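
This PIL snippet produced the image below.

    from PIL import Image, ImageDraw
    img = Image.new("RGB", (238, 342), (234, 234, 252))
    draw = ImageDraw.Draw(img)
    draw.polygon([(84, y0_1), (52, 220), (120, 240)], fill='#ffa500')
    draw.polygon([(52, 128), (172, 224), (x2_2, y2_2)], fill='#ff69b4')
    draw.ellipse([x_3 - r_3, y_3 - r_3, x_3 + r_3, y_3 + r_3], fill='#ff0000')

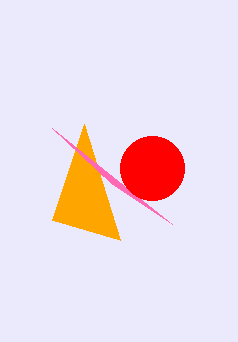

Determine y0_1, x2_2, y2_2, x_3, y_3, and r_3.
y0_1 = 124, x2_2 = 112, y2_2 = 184, x_3 = 152, y_3 = 168, r_3 = 32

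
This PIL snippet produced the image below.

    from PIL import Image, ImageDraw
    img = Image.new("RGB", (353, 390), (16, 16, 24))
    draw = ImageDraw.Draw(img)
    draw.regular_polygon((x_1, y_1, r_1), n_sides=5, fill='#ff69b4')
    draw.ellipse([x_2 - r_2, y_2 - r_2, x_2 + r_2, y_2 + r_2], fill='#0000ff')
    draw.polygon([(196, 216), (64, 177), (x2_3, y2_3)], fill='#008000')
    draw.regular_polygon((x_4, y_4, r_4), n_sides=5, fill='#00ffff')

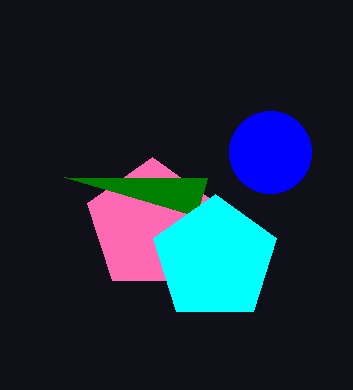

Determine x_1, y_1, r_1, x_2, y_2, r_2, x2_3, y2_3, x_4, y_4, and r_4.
x_1 = 152
y_1 = 225
r_1 = 68
x_2 = 270
y_2 = 152
r_2 = 41
x2_3 = 207
y2_3 = 178
x_4 = 215
y_4 = 259
r_4 = 65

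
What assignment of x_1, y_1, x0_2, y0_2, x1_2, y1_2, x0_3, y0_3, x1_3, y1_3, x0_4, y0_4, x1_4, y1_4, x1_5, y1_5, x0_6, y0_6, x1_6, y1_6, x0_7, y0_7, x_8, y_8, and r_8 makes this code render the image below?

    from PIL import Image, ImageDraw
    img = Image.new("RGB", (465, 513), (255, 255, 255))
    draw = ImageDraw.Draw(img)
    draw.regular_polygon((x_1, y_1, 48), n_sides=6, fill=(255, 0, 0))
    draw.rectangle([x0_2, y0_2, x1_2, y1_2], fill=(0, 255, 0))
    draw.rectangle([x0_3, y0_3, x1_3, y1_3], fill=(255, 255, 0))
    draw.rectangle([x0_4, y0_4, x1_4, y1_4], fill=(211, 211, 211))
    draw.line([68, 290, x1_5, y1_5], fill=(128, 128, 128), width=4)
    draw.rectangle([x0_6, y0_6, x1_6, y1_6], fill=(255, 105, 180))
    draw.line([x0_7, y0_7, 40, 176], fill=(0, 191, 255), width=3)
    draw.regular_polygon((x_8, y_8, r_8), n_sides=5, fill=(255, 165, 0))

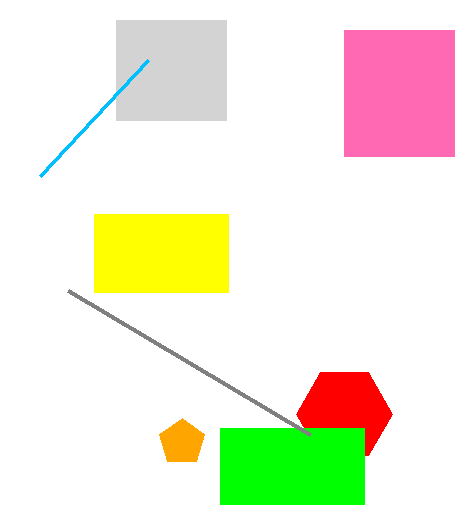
x_1 = 344; y_1 = 414; x0_2 = 220; y0_2 = 428; x1_2 = 364; y1_2 = 504; x0_3 = 94; y0_3 = 214; x1_3 = 228; y1_3 = 292; x0_4 = 116; y0_4 = 20; x1_4 = 226; y1_4 = 120; x1_5 = 310; y1_5 = 434; x0_6 = 344; y0_6 = 30; x1_6 = 454; y1_6 = 156; x0_7 = 148; y0_7 = 60; x_8 = 182; y_8 = 442; r_8 = 24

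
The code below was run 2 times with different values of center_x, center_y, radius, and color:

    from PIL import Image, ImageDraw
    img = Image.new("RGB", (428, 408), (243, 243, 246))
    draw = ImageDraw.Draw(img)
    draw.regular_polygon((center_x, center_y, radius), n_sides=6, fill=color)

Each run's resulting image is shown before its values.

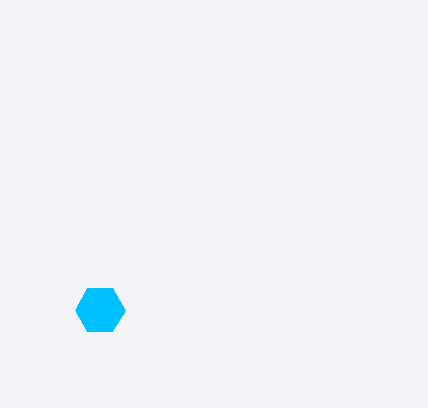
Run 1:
center_x = 100
center_y = 310
radius = 25
color = 'deepskyblue'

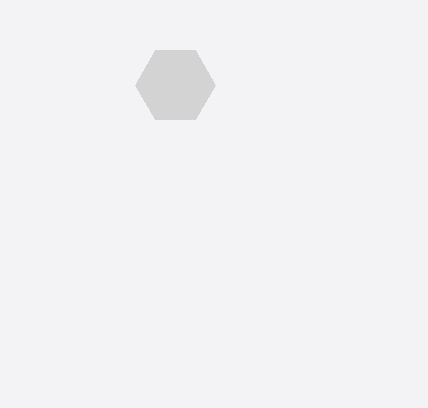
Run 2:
center_x = 175
center_y = 85
radius = 40
color = 'lightgray'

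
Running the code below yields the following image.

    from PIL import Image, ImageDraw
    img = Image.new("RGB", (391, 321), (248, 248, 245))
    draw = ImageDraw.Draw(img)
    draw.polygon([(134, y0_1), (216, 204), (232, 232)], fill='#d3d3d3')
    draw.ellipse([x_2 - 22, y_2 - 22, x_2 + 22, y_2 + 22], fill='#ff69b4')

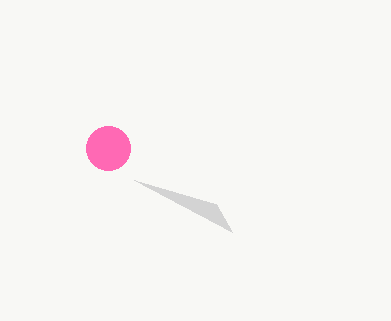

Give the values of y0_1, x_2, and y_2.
y0_1 = 180; x_2 = 108; y_2 = 148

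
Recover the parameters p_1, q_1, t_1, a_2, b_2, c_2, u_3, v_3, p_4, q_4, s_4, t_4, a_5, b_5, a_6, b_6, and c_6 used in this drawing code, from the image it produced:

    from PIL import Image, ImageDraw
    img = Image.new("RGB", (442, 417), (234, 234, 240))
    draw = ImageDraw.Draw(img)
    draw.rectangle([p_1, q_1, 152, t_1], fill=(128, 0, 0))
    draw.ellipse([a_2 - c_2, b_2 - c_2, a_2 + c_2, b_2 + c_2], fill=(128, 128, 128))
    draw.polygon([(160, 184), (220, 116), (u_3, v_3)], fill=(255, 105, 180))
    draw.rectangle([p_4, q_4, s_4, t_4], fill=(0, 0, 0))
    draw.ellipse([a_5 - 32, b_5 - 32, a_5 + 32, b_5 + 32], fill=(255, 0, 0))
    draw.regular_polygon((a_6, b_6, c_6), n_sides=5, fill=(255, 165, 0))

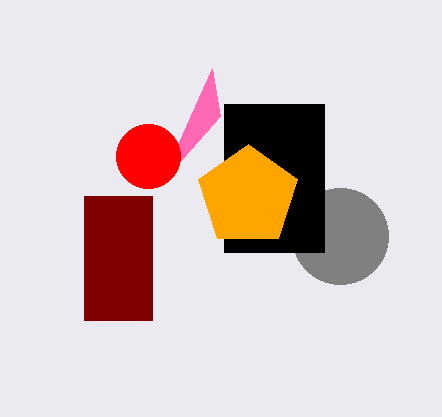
p_1 = 84; q_1 = 196; t_1 = 320; a_2 = 340; b_2 = 236; c_2 = 48; u_3 = 212; v_3 = 68; p_4 = 224; q_4 = 104; s_4 = 324; t_4 = 252; a_5 = 148; b_5 = 156; a_6 = 248; b_6 = 196; c_6 = 52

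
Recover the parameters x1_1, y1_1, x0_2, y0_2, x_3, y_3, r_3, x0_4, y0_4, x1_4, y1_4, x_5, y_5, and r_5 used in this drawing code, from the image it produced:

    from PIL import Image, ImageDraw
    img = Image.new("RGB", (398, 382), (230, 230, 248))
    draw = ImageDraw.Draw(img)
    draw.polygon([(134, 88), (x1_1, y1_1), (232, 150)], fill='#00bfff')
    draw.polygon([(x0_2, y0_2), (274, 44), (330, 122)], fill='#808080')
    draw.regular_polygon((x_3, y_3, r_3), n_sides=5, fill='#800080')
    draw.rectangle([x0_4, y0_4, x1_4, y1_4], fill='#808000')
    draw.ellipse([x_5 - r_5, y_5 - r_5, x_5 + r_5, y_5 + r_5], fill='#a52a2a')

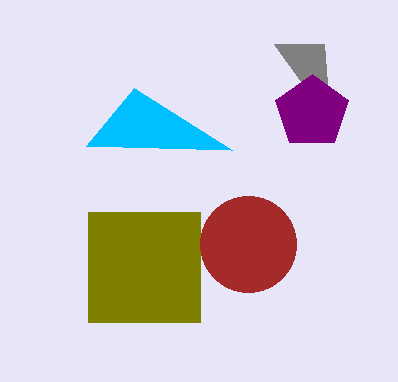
x1_1 = 86; y1_1 = 146; x0_2 = 324; y0_2 = 44; x_3 = 312; y_3 = 112; r_3 = 38; x0_4 = 88; y0_4 = 212; x1_4 = 200; y1_4 = 322; x_5 = 248; y_5 = 244; r_5 = 48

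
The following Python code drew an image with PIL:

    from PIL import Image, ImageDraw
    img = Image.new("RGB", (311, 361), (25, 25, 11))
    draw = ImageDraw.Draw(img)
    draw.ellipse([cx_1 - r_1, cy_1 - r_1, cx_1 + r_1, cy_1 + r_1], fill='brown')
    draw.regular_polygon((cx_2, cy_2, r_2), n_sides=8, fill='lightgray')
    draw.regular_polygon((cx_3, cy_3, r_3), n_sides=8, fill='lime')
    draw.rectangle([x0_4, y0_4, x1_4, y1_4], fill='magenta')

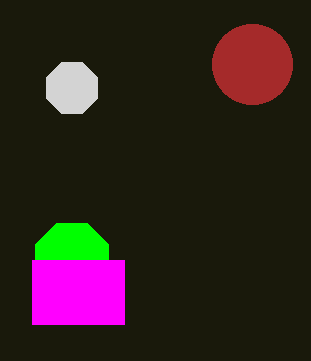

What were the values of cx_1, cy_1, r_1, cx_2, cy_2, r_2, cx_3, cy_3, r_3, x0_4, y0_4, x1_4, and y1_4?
cx_1 = 252, cy_1 = 64, r_1 = 40, cx_2 = 72, cy_2 = 88, r_2 = 28, cx_3 = 72, cy_3 = 260, r_3 = 40, x0_4 = 32, y0_4 = 260, x1_4 = 124, y1_4 = 324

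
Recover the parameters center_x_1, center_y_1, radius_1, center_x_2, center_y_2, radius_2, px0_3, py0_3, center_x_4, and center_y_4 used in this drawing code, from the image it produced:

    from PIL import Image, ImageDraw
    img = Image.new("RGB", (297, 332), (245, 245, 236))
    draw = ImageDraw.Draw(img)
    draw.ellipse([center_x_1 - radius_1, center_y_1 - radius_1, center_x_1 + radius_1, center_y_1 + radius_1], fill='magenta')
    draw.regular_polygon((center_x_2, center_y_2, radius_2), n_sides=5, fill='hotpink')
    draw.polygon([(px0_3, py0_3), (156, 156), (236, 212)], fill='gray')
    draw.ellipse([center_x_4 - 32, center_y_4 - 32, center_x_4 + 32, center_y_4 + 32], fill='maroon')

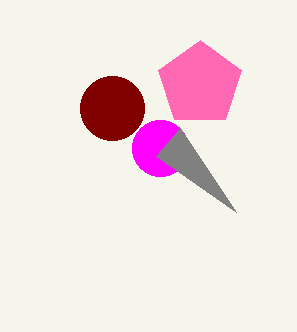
center_x_1 = 160
center_y_1 = 148
radius_1 = 28
center_x_2 = 200
center_y_2 = 84
radius_2 = 44
px0_3 = 180
py0_3 = 128
center_x_4 = 112
center_y_4 = 108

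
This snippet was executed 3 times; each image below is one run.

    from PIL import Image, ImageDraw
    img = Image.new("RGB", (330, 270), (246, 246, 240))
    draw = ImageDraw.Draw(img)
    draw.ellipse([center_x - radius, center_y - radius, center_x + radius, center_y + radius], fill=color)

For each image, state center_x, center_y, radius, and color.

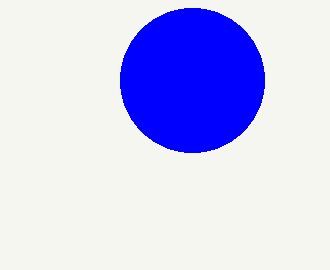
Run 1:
center_x = 192
center_y = 80
radius = 72
color = 'blue'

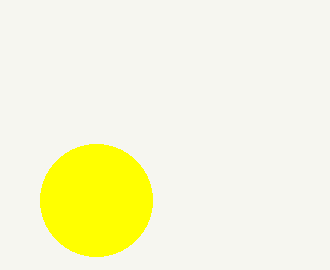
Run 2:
center_x = 96
center_y = 200
radius = 56
color = 'yellow'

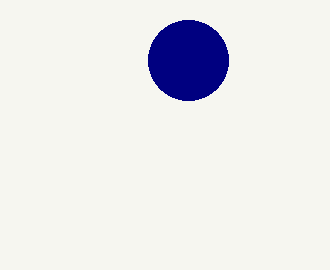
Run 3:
center_x = 188, center_y = 60, radius = 40, color = 'navy'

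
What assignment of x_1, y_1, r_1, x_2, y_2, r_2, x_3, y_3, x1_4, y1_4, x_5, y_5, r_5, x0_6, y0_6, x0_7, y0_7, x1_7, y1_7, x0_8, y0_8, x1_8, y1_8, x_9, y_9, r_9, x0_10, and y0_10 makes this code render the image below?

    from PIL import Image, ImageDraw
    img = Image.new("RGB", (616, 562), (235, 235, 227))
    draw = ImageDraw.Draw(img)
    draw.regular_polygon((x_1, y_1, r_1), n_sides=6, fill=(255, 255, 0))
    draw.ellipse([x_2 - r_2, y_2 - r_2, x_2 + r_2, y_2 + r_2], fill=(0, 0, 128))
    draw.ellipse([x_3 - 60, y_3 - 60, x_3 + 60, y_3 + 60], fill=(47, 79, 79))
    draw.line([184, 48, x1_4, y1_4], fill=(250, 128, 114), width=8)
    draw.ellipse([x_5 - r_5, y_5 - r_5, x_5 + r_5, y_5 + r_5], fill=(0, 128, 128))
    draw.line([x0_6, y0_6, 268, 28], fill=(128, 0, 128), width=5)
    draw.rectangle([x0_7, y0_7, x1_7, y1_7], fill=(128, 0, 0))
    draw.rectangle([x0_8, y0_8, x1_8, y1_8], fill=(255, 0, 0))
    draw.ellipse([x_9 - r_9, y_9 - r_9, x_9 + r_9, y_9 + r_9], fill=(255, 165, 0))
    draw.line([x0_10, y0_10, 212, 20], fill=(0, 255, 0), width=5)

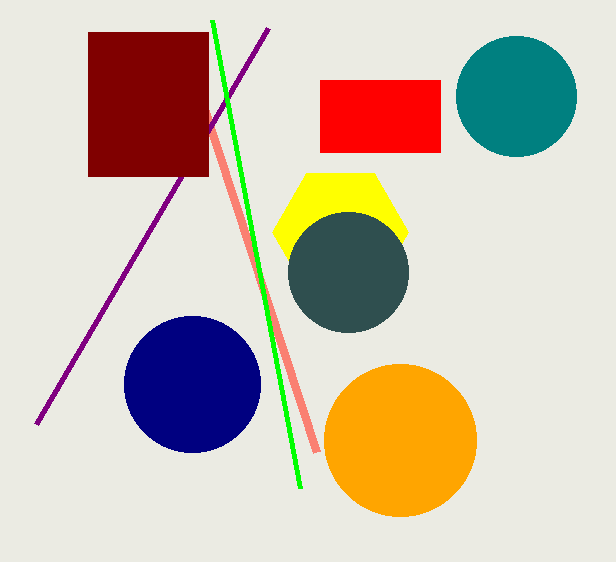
x_1 = 340
y_1 = 232
r_1 = 68
x_2 = 192
y_2 = 384
r_2 = 68
x_3 = 348
y_3 = 272
x1_4 = 316
y1_4 = 452
x_5 = 516
y_5 = 96
r_5 = 60
x0_6 = 36
y0_6 = 424
x0_7 = 88
y0_7 = 32
x1_7 = 208
y1_7 = 176
x0_8 = 320
y0_8 = 80
x1_8 = 440
y1_8 = 152
x_9 = 400
y_9 = 440
r_9 = 76
x0_10 = 300
y0_10 = 488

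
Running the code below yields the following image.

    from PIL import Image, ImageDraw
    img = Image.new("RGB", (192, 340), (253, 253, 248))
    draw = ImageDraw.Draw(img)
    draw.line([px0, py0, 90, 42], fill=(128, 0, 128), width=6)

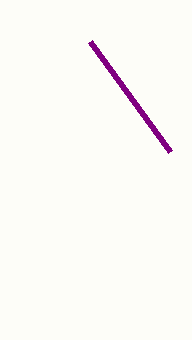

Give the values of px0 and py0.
px0 = 170, py0 = 152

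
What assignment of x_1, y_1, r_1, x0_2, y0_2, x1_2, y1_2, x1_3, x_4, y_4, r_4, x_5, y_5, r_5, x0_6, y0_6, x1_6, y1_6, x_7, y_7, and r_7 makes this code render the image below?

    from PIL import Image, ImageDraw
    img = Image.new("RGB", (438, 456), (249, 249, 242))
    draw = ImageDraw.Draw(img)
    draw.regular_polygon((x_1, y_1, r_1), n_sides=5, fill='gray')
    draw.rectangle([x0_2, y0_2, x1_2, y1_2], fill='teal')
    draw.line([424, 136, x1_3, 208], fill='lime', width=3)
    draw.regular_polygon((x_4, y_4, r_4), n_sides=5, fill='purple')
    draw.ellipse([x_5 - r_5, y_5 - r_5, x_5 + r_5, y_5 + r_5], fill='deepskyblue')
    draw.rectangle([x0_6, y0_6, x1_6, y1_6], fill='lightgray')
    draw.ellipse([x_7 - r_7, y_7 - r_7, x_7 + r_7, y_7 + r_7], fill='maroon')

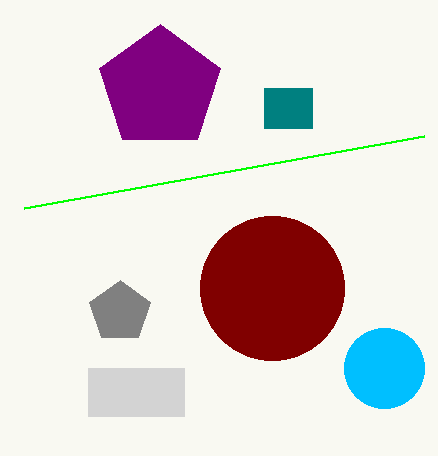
x_1 = 120; y_1 = 312; r_1 = 32; x0_2 = 264; y0_2 = 88; x1_2 = 312; y1_2 = 128; x1_3 = 24; x_4 = 160; y_4 = 88; r_4 = 64; x_5 = 384; y_5 = 368; r_5 = 40; x0_6 = 88; y0_6 = 368; x1_6 = 184; y1_6 = 416; x_7 = 272; y_7 = 288; r_7 = 72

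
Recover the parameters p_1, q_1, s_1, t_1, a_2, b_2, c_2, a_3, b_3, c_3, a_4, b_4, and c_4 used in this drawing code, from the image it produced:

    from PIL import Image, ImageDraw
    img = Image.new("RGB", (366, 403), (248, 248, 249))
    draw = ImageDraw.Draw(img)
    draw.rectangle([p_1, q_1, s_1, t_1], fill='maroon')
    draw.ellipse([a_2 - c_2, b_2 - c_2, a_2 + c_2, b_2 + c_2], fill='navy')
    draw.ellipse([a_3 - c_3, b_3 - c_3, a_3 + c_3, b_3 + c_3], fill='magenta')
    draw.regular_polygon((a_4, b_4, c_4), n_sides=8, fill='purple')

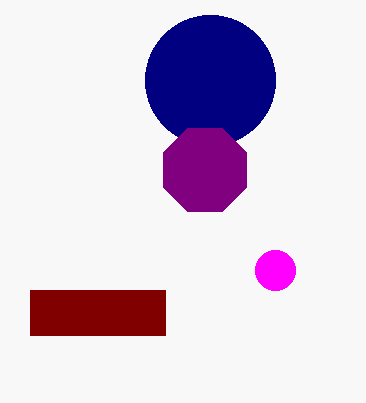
p_1 = 30, q_1 = 290, s_1 = 165, t_1 = 335, a_2 = 210, b_2 = 80, c_2 = 65, a_3 = 275, b_3 = 270, c_3 = 20, a_4 = 205, b_4 = 170, c_4 = 45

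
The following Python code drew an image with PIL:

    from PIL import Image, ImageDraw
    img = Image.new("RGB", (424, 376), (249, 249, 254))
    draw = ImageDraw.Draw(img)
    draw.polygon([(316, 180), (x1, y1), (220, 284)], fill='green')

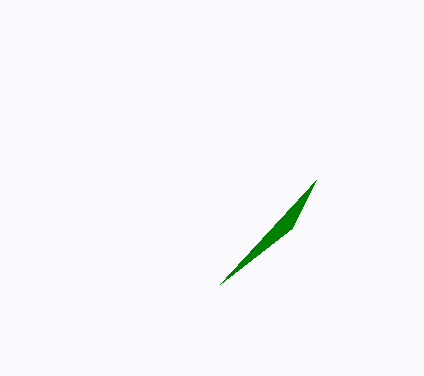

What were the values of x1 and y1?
x1 = 292, y1 = 228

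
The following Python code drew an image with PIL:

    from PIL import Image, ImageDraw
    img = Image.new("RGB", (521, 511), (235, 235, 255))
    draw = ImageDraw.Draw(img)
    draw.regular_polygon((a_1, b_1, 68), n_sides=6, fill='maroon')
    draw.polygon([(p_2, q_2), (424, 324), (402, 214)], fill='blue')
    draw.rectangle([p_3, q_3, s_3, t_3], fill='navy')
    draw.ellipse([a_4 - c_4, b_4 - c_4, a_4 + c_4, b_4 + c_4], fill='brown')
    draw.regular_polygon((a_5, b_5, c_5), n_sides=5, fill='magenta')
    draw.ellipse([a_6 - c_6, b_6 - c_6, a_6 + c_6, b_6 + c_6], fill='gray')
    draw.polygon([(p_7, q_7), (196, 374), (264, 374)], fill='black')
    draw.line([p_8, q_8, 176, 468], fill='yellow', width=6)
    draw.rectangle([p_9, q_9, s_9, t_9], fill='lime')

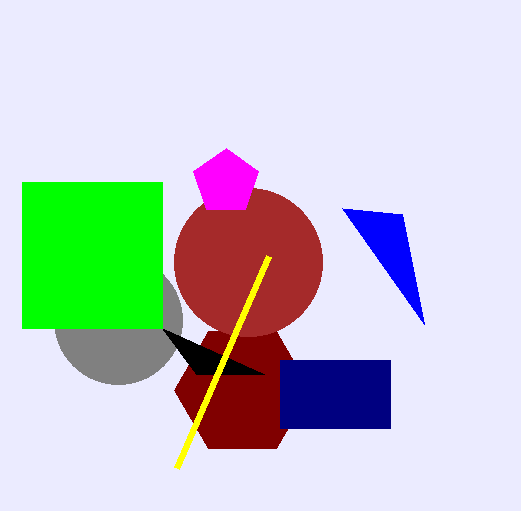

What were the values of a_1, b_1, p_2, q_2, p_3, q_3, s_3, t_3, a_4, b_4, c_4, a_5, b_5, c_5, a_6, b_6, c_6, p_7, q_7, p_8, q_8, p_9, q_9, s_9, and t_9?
a_1 = 242, b_1 = 390, p_2 = 342, q_2 = 208, p_3 = 280, q_3 = 360, s_3 = 390, t_3 = 428, a_4 = 248, b_4 = 262, c_4 = 74, a_5 = 226, b_5 = 182, c_5 = 34, a_6 = 118, b_6 = 320, c_6 = 64, p_7 = 162, q_7 = 328, p_8 = 268, q_8 = 256, p_9 = 22, q_9 = 182, s_9 = 162, t_9 = 328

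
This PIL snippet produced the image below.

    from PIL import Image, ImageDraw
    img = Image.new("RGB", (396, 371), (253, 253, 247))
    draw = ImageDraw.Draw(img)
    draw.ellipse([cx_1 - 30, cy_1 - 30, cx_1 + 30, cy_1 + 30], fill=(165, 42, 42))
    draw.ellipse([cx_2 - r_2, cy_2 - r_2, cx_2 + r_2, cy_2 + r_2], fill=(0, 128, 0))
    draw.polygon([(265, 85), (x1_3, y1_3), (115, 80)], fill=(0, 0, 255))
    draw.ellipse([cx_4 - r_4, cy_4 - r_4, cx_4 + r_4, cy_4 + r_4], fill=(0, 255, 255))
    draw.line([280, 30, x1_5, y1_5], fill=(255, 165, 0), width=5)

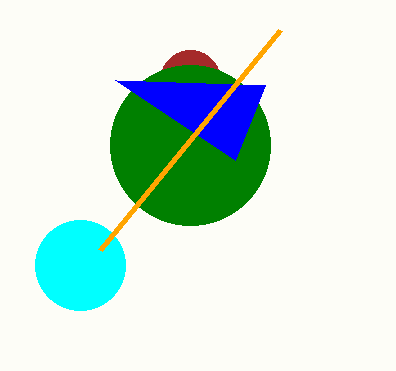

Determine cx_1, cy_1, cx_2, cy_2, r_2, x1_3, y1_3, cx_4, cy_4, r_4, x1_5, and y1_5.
cx_1 = 190
cy_1 = 80
cx_2 = 190
cy_2 = 145
r_2 = 80
x1_3 = 235
y1_3 = 160
cx_4 = 80
cy_4 = 265
r_4 = 45
x1_5 = 100
y1_5 = 250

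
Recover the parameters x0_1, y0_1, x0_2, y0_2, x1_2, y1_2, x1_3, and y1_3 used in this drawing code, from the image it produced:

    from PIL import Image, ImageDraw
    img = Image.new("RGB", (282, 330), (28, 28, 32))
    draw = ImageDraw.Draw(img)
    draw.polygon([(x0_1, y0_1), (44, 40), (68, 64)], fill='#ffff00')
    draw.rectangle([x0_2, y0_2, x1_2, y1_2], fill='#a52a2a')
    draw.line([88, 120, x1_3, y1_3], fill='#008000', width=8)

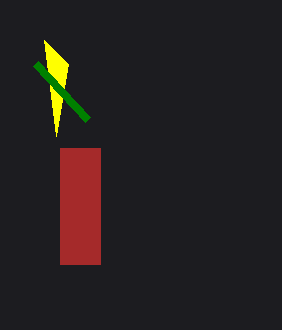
x0_1 = 56, y0_1 = 136, x0_2 = 60, y0_2 = 148, x1_2 = 100, y1_2 = 264, x1_3 = 36, y1_3 = 64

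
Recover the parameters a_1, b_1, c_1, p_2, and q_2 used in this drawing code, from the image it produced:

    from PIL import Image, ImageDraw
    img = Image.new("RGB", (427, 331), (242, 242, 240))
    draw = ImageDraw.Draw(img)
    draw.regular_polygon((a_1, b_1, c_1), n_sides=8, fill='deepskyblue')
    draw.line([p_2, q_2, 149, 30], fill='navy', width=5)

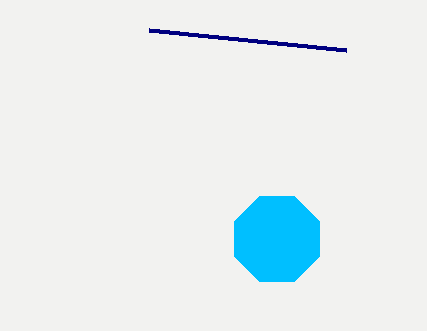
a_1 = 277; b_1 = 239; c_1 = 46; p_2 = 346; q_2 = 50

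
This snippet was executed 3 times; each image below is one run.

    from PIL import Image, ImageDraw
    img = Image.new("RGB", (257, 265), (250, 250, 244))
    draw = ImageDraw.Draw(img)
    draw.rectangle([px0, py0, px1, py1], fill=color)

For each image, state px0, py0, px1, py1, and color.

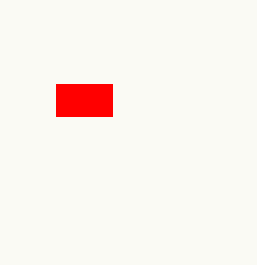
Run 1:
px0 = 56; py0 = 84; px1 = 112; py1 = 116; color = 'red'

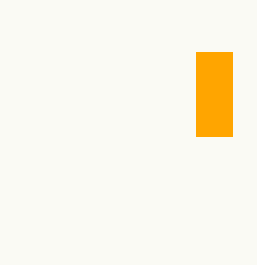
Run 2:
px0 = 196, py0 = 52, px1 = 232, py1 = 136, color = 'orange'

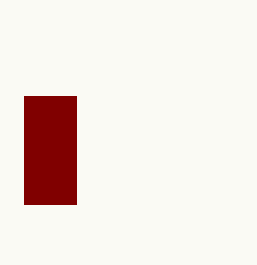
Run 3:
px0 = 24; py0 = 96; px1 = 76; py1 = 204; color = 'maroon'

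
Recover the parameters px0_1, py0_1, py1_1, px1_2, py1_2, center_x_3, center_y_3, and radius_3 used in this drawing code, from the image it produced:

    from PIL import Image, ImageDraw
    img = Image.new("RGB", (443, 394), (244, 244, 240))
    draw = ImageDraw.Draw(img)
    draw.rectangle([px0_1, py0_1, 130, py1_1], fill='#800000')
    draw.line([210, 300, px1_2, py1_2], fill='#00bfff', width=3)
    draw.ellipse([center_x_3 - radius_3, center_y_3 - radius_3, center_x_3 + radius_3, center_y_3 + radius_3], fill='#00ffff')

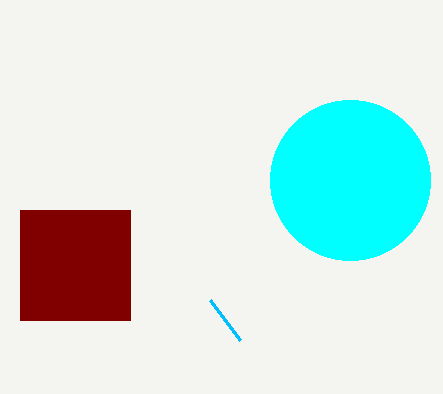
px0_1 = 20
py0_1 = 210
py1_1 = 320
px1_2 = 240
py1_2 = 340
center_x_3 = 350
center_y_3 = 180
radius_3 = 80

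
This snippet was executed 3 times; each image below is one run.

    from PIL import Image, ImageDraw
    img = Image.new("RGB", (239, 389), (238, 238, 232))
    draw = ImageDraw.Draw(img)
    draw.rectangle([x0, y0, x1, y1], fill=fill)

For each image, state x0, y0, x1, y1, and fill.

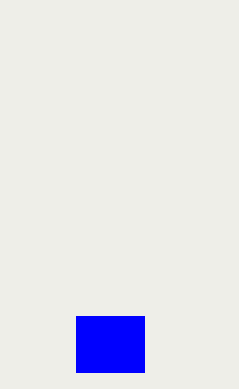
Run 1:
x0 = 76, y0 = 316, x1 = 144, y1 = 372, fill = 'blue'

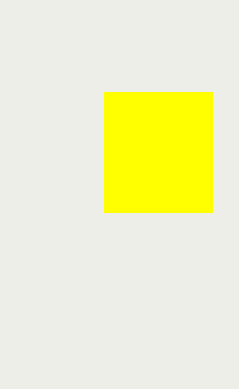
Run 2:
x0 = 104
y0 = 92
x1 = 212
y1 = 212
fill = 'yellow'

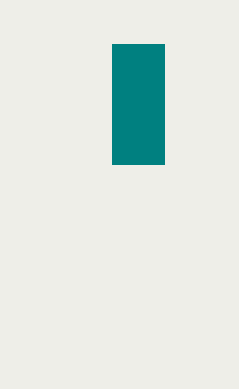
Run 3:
x0 = 112, y0 = 44, x1 = 164, y1 = 164, fill = 'teal'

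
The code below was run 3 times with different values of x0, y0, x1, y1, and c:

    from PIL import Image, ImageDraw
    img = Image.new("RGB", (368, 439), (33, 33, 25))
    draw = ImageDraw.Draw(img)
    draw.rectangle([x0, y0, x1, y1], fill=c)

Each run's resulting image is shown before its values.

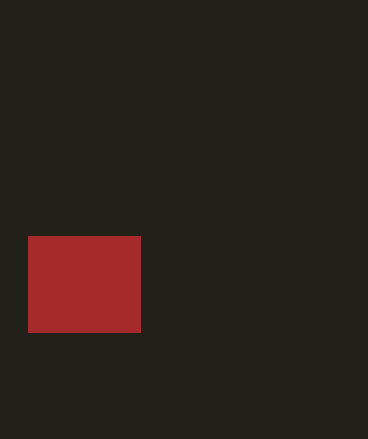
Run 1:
x0 = 28, y0 = 236, x1 = 140, y1 = 332, c = 'brown'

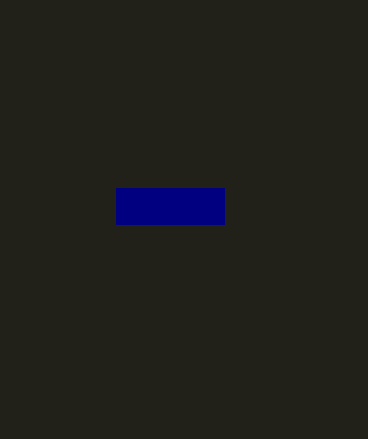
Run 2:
x0 = 116
y0 = 188
x1 = 224
y1 = 224
c = 'navy'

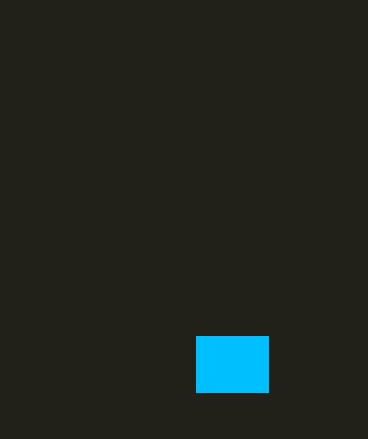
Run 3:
x0 = 196, y0 = 336, x1 = 268, y1 = 392, c = 'deepskyblue'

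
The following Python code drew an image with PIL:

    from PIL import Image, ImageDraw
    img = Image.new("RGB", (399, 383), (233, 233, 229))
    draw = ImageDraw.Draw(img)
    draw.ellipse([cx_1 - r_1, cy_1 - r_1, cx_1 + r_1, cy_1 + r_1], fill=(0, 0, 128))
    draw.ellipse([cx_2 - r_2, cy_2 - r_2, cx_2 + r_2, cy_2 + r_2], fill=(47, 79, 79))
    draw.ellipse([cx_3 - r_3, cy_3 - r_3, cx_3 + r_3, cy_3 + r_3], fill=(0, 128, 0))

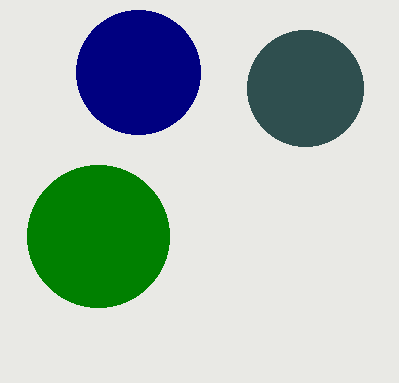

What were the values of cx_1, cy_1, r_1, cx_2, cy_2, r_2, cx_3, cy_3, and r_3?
cx_1 = 138
cy_1 = 72
r_1 = 62
cx_2 = 305
cy_2 = 88
r_2 = 58
cx_3 = 98
cy_3 = 236
r_3 = 71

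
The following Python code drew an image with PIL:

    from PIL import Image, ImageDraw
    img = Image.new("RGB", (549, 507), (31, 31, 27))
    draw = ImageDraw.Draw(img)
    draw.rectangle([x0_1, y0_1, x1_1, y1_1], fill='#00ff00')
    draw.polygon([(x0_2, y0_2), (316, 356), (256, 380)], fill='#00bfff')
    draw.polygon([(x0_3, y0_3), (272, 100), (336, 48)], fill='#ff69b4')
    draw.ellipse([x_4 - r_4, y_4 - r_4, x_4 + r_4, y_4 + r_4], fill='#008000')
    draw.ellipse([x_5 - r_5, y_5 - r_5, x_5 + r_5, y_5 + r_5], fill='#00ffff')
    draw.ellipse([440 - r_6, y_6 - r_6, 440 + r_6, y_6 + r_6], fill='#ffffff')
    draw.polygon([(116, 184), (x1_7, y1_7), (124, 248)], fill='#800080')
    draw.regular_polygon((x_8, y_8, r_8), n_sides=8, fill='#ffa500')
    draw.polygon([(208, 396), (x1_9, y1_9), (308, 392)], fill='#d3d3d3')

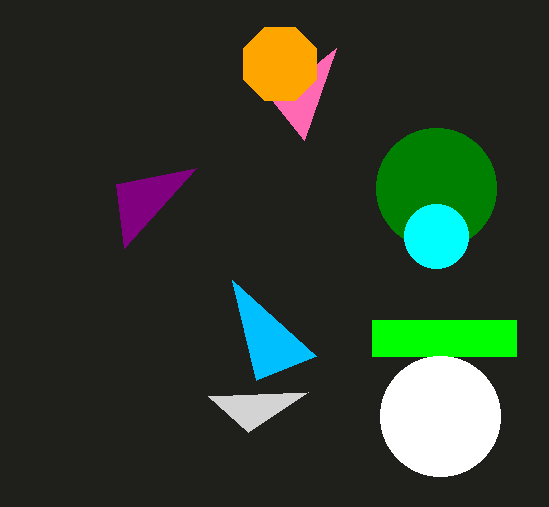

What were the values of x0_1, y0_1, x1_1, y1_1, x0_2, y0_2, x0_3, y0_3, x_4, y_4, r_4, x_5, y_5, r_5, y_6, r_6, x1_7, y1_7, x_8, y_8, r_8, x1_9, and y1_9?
x0_1 = 372
y0_1 = 320
x1_1 = 516
y1_1 = 356
x0_2 = 232
y0_2 = 280
x0_3 = 304
y0_3 = 140
x_4 = 436
y_4 = 188
r_4 = 60
x_5 = 436
y_5 = 236
r_5 = 32
y_6 = 416
r_6 = 60
x1_7 = 196
y1_7 = 168
x_8 = 280
y_8 = 64
r_8 = 40
x1_9 = 248
y1_9 = 432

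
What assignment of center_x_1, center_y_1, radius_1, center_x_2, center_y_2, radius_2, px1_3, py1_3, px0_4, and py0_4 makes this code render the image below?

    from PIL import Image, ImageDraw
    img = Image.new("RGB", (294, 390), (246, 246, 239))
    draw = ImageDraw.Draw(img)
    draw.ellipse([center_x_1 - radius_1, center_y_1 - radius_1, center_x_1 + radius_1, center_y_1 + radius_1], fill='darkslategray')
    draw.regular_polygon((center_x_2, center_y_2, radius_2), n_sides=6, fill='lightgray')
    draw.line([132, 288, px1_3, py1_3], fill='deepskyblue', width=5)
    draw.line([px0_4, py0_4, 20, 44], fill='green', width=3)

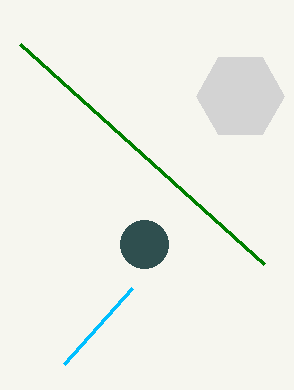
center_x_1 = 144; center_y_1 = 244; radius_1 = 24; center_x_2 = 240; center_y_2 = 96; radius_2 = 44; px1_3 = 64; py1_3 = 364; px0_4 = 264; py0_4 = 264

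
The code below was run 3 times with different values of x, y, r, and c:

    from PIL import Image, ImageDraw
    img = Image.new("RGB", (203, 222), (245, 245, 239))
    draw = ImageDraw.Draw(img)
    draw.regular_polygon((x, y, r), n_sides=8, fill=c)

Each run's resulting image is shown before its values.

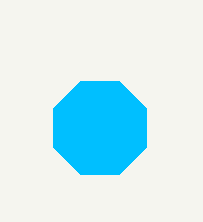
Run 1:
x = 100
y = 128
r = 50
c = 'deepskyblue'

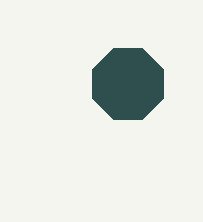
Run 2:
x = 128, y = 84, r = 38, c = 'darkslategray'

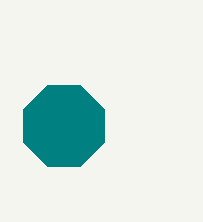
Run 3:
x = 64
y = 126
r = 44
c = 'teal'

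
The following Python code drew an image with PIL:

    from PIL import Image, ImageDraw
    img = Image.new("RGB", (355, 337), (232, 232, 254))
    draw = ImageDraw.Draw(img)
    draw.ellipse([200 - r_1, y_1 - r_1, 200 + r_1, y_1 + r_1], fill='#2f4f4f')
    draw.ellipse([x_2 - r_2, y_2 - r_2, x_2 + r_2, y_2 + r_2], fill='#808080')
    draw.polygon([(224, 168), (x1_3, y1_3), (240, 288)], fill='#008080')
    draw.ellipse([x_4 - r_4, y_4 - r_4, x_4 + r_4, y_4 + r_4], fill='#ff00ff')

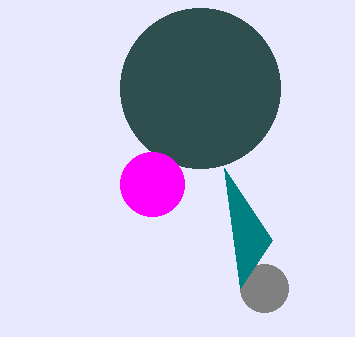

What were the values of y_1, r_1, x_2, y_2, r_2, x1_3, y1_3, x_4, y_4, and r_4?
y_1 = 88, r_1 = 80, x_2 = 264, y_2 = 288, r_2 = 24, x1_3 = 272, y1_3 = 240, x_4 = 152, y_4 = 184, r_4 = 32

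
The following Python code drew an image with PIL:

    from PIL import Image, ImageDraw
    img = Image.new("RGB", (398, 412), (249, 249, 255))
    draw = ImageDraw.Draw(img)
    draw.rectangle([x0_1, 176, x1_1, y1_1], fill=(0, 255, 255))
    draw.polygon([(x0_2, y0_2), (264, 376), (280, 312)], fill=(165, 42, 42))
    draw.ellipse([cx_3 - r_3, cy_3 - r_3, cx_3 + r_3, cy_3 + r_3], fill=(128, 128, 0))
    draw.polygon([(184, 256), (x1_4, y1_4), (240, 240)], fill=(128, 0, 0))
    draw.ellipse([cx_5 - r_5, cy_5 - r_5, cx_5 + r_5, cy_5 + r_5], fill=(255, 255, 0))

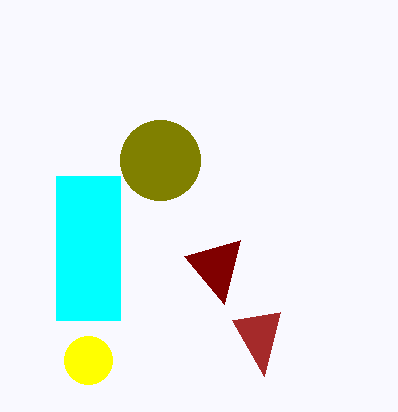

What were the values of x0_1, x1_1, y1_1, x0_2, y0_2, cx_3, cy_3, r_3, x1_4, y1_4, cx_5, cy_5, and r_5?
x0_1 = 56
x1_1 = 120
y1_1 = 320
x0_2 = 232
y0_2 = 320
cx_3 = 160
cy_3 = 160
r_3 = 40
x1_4 = 224
y1_4 = 304
cx_5 = 88
cy_5 = 360
r_5 = 24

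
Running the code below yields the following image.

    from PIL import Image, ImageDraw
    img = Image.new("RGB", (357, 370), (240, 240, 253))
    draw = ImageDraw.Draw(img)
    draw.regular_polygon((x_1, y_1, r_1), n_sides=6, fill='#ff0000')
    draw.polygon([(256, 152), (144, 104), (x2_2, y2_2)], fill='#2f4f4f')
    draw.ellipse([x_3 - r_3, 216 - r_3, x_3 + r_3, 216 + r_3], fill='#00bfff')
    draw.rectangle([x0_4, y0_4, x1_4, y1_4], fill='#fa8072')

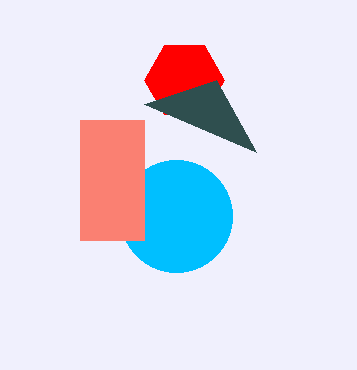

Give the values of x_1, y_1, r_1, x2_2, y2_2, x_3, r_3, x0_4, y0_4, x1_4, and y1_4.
x_1 = 184
y_1 = 80
r_1 = 40
x2_2 = 216
y2_2 = 80
x_3 = 176
r_3 = 56
x0_4 = 80
y0_4 = 120
x1_4 = 144
y1_4 = 240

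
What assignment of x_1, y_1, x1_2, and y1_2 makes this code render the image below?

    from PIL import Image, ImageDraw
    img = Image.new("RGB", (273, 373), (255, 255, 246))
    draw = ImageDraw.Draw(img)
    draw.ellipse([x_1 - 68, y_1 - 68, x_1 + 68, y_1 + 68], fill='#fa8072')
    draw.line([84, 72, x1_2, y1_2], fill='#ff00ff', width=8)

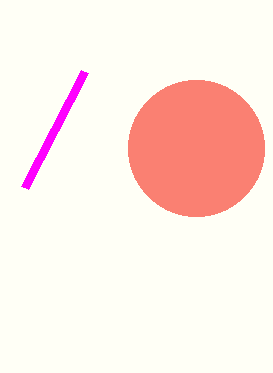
x_1 = 196; y_1 = 148; x1_2 = 24; y1_2 = 188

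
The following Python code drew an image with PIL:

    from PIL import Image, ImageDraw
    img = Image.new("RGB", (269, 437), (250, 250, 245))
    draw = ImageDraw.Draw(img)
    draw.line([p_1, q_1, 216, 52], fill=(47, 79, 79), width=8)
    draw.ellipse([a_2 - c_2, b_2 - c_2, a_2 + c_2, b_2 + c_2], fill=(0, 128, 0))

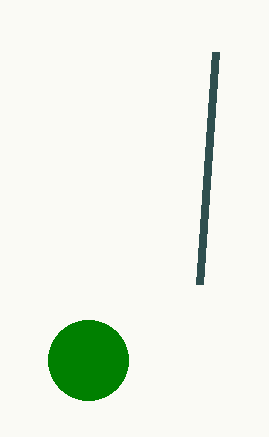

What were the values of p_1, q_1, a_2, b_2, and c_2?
p_1 = 200, q_1 = 284, a_2 = 88, b_2 = 360, c_2 = 40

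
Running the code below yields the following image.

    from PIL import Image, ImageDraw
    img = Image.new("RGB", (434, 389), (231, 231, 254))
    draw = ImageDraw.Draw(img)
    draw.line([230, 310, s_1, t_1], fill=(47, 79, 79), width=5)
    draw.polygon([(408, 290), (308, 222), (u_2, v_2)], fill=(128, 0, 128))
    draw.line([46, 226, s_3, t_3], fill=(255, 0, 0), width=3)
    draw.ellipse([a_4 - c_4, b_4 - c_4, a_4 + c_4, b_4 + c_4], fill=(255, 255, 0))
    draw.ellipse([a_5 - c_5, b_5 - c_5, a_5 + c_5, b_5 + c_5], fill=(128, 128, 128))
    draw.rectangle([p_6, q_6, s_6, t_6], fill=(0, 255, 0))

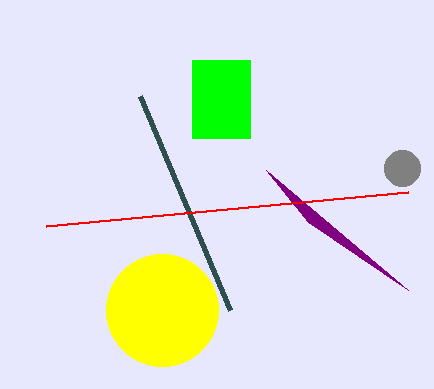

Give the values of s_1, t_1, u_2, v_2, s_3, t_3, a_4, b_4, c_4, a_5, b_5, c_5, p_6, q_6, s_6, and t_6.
s_1 = 140; t_1 = 96; u_2 = 266; v_2 = 170; s_3 = 408; t_3 = 192; a_4 = 162; b_4 = 310; c_4 = 56; a_5 = 402; b_5 = 168; c_5 = 18; p_6 = 192; q_6 = 60; s_6 = 250; t_6 = 138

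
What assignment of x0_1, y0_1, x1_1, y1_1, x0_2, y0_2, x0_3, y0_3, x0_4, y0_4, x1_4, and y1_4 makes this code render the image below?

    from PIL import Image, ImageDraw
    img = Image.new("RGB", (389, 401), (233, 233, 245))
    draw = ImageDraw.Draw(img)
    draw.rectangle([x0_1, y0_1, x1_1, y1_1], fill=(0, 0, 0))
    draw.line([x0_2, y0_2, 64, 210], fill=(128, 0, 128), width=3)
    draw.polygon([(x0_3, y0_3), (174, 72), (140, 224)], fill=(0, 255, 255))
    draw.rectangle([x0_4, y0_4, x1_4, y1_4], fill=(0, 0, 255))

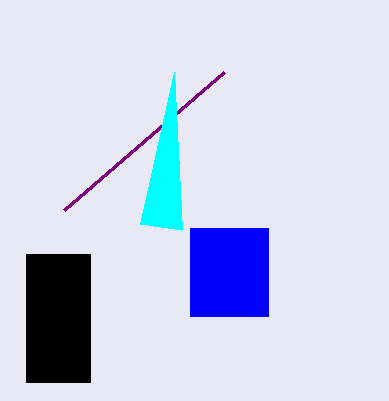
x0_1 = 26; y0_1 = 254; x1_1 = 90; y1_1 = 382; x0_2 = 224; y0_2 = 72; x0_3 = 182; y0_3 = 230; x0_4 = 190; y0_4 = 228; x1_4 = 268; y1_4 = 316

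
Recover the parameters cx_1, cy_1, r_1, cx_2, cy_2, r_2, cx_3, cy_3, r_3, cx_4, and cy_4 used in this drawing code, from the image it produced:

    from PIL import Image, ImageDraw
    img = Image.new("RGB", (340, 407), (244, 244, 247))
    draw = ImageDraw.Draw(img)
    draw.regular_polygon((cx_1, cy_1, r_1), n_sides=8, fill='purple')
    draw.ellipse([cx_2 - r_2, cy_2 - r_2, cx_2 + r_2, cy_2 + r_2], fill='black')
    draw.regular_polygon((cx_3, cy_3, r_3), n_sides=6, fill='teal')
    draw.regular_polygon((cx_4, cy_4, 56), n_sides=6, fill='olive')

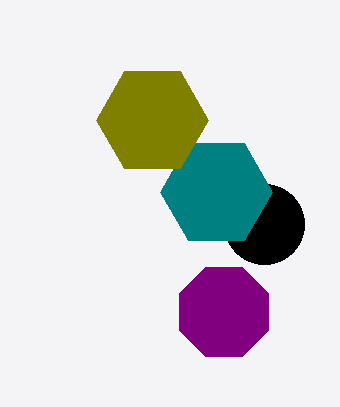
cx_1 = 224, cy_1 = 312, r_1 = 48, cx_2 = 264, cy_2 = 224, r_2 = 40, cx_3 = 216, cy_3 = 192, r_3 = 56, cx_4 = 152, cy_4 = 120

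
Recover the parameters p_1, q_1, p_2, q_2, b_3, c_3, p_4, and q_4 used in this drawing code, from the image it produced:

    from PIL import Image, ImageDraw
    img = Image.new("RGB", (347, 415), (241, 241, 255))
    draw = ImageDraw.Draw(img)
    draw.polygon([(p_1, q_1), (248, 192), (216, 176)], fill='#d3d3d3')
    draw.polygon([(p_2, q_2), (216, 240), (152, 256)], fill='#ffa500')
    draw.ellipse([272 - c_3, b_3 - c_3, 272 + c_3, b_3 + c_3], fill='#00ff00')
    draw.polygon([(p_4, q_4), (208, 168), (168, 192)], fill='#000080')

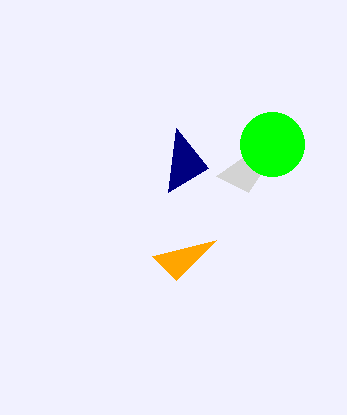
p_1 = 296
q_1 = 120
p_2 = 176
q_2 = 280
b_3 = 144
c_3 = 32
p_4 = 176
q_4 = 128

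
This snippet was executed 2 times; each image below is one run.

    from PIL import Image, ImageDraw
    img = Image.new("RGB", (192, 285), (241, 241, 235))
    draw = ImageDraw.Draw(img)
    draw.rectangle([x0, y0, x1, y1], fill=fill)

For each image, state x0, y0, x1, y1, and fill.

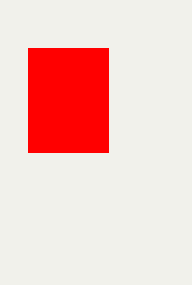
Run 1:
x0 = 28; y0 = 48; x1 = 108; y1 = 152; fill = 'red'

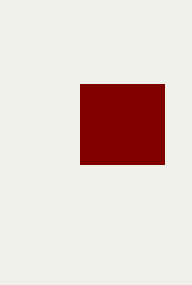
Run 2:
x0 = 80
y0 = 84
x1 = 164
y1 = 164
fill = 'maroon'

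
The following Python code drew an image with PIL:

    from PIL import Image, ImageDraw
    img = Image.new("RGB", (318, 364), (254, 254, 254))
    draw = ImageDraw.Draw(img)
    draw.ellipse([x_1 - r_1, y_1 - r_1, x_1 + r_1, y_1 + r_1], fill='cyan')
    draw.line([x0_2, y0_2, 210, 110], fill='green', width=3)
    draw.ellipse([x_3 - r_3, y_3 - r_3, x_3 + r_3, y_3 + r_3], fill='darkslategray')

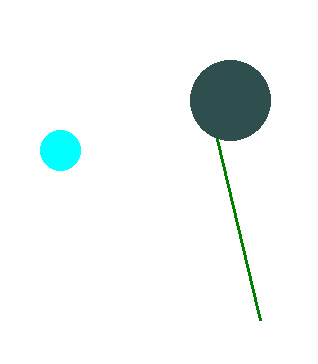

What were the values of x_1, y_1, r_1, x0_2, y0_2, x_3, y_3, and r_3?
x_1 = 60; y_1 = 150; r_1 = 20; x0_2 = 260; y0_2 = 320; x_3 = 230; y_3 = 100; r_3 = 40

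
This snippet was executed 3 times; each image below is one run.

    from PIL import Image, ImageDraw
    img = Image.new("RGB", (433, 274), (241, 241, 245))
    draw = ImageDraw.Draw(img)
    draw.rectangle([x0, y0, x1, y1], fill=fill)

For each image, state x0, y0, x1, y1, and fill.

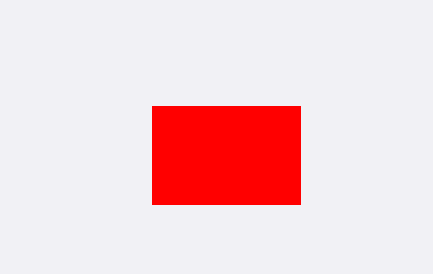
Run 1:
x0 = 152
y0 = 106
x1 = 300
y1 = 204
fill = 'red'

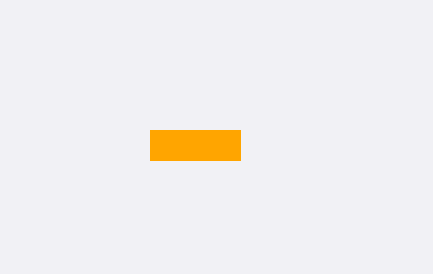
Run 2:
x0 = 150, y0 = 130, x1 = 240, y1 = 160, fill = 'orange'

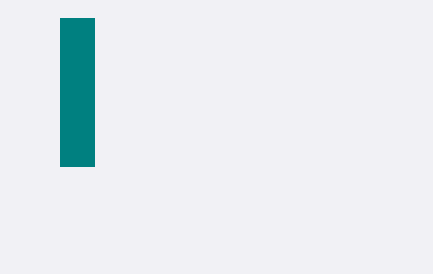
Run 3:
x0 = 60
y0 = 18
x1 = 94
y1 = 166
fill = 'teal'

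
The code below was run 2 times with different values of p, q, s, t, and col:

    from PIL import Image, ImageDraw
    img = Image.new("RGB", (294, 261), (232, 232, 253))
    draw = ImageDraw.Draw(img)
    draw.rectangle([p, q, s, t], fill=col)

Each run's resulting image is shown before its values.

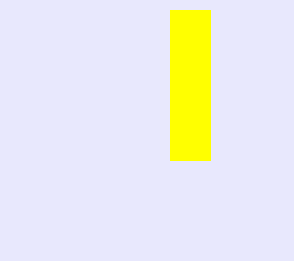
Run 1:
p = 170, q = 10, s = 210, t = 160, col = 'yellow'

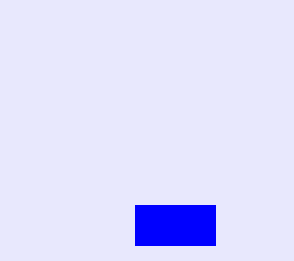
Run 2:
p = 135, q = 205, s = 215, t = 245, col = 'blue'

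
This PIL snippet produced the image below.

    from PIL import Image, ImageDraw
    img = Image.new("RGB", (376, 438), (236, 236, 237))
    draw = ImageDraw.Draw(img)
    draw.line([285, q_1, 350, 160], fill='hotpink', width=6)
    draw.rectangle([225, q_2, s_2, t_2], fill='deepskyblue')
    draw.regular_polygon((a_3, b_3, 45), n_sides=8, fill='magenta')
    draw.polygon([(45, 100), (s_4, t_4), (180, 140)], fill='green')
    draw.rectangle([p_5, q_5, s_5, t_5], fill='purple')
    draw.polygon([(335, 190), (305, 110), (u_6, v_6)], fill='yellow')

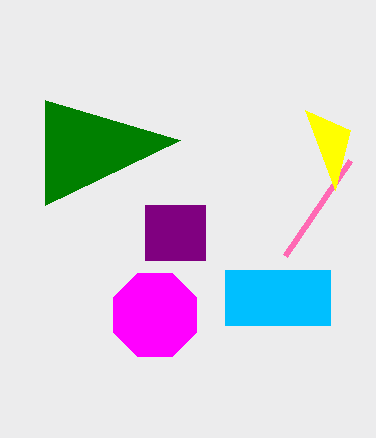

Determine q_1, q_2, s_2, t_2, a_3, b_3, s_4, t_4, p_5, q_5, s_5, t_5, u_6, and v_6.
q_1 = 255
q_2 = 270
s_2 = 330
t_2 = 325
a_3 = 155
b_3 = 315
s_4 = 45
t_4 = 205
p_5 = 145
q_5 = 205
s_5 = 205
t_5 = 260
u_6 = 350
v_6 = 130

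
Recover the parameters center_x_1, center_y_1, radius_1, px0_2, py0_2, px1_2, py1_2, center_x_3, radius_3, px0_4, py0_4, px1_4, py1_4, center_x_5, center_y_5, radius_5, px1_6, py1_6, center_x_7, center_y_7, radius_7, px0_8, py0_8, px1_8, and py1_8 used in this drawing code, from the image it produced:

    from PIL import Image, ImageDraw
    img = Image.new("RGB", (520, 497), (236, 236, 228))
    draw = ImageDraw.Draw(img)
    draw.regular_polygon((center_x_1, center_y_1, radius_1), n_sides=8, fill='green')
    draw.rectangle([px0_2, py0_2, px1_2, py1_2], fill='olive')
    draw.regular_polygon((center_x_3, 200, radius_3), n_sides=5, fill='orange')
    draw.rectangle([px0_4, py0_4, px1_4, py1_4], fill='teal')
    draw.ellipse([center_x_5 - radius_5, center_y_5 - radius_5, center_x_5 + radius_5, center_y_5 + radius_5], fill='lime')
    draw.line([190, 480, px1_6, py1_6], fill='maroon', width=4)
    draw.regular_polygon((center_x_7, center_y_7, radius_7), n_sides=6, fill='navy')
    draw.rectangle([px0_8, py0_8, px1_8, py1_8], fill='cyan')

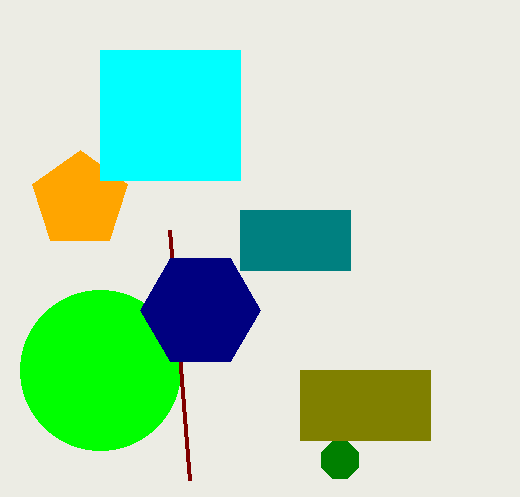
center_x_1 = 340, center_y_1 = 460, radius_1 = 20, px0_2 = 300, py0_2 = 370, px1_2 = 430, py1_2 = 440, center_x_3 = 80, radius_3 = 50, px0_4 = 240, py0_4 = 210, px1_4 = 350, py1_4 = 270, center_x_5 = 100, center_y_5 = 370, radius_5 = 80, px1_6 = 170, py1_6 = 230, center_x_7 = 200, center_y_7 = 310, radius_7 = 60, px0_8 = 100, py0_8 = 50, px1_8 = 240, py1_8 = 180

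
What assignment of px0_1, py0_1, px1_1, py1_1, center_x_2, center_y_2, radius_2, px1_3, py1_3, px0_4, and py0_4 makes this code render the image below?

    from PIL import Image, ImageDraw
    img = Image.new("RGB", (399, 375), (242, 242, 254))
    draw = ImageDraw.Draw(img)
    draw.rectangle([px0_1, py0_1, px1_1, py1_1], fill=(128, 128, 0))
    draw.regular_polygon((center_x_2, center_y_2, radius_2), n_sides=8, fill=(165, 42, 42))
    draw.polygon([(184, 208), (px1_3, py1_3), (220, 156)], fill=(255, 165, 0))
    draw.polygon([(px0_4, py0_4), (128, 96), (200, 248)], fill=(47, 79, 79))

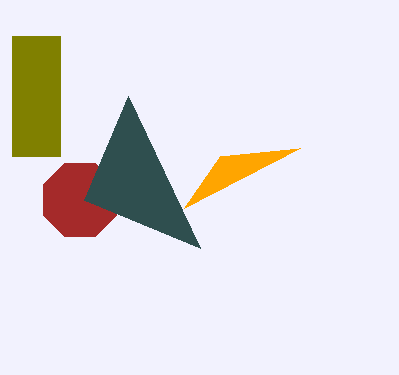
px0_1 = 12; py0_1 = 36; px1_1 = 60; py1_1 = 156; center_x_2 = 80; center_y_2 = 200; radius_2 = 40; px1_3 = 300; py1_3 = 148; px0_4 = 84; py0_4 = 200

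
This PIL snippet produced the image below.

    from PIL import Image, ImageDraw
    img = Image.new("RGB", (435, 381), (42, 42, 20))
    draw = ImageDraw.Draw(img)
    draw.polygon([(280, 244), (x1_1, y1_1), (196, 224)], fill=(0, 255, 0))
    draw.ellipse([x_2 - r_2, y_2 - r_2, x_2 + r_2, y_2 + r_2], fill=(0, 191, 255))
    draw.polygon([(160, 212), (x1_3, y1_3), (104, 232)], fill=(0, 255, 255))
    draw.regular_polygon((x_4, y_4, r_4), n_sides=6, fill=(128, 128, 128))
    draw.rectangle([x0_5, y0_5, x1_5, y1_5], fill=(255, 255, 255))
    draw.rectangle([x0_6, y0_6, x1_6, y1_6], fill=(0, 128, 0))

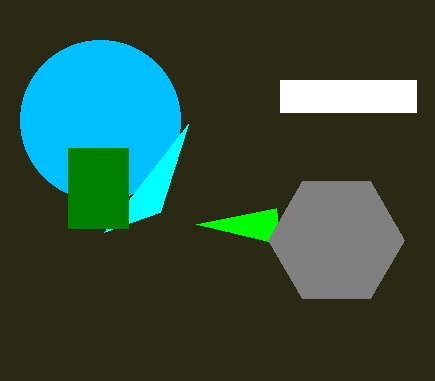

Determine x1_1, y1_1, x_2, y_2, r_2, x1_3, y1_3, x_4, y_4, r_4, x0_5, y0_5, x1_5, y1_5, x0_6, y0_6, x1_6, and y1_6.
x1_1 = 276, y1_1 = 208, x_2 = 100, y_2 = 120, r_2 = 80, x1_3 = 188, y1_3 = 124, x_4 = 336, y_4 = 240, r_4 = 68, x0_5 = 280, y0_5 = 80, x1_5 = 416, y1_5 = 112, x0_6 = 68, y0_6 = 148, x1_6 = 128, y1_6 = 228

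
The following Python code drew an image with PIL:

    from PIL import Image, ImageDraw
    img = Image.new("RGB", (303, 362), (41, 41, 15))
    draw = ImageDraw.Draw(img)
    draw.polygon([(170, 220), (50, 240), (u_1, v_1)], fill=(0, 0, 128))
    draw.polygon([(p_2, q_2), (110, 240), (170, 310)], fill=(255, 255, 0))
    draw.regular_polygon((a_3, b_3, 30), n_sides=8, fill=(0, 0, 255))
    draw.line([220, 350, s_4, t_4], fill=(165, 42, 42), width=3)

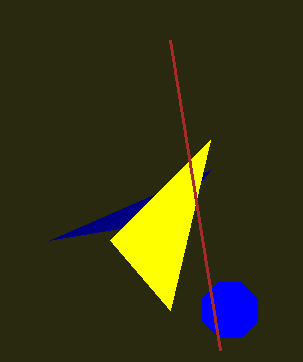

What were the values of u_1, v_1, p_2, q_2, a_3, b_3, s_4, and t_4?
u_1 = 210, v_1 = 170, p_2 = 210, q_2 = 140, a_3 = 230, b_3 = 310, s_4 = 170, t_4 = 40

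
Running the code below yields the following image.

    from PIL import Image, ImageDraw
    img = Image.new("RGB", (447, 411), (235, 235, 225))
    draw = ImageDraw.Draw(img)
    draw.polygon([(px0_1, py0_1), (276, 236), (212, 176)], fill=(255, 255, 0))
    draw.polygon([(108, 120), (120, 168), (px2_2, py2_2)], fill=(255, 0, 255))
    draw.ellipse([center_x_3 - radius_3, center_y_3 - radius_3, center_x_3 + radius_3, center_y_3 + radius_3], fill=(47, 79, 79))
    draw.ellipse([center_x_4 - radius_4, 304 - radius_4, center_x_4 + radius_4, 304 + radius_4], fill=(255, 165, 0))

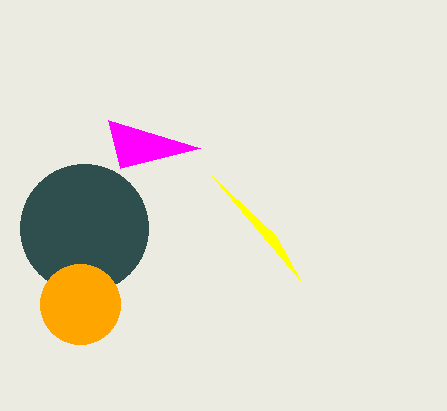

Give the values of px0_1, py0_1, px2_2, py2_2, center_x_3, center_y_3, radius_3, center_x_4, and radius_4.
px0_1 = 300
py0_1 = 280
px2_2 = 200
py2_2 = 148
center_x_3 = 84
center_y_3 = 228
radius_3 = 64
center_x_4 = 80
radius_4 = 40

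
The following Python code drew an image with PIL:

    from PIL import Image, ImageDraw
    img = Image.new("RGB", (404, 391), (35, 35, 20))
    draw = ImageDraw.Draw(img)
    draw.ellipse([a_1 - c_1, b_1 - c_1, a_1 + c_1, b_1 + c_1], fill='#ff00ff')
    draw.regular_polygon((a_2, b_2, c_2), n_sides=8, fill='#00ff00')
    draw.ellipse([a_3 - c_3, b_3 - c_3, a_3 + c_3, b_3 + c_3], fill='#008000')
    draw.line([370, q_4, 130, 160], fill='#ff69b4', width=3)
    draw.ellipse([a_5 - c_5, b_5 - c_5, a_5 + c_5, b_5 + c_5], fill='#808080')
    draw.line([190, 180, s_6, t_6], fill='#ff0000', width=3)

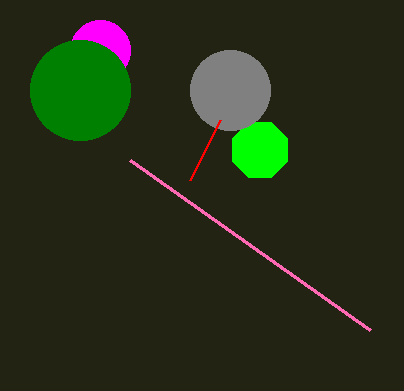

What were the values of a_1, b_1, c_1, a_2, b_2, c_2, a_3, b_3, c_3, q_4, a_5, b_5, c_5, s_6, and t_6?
a_1 = 100; b_1 = 50; c_1 = 30; a_2 = 260; b_2 = 150; c_2 = 30; a_3 = 80; b_3 = 90; c_3 = 50; q_4 = 330; a_5 = 230; b_5 = 90; c_5 = 40; s_6 = 220; t_6 = 120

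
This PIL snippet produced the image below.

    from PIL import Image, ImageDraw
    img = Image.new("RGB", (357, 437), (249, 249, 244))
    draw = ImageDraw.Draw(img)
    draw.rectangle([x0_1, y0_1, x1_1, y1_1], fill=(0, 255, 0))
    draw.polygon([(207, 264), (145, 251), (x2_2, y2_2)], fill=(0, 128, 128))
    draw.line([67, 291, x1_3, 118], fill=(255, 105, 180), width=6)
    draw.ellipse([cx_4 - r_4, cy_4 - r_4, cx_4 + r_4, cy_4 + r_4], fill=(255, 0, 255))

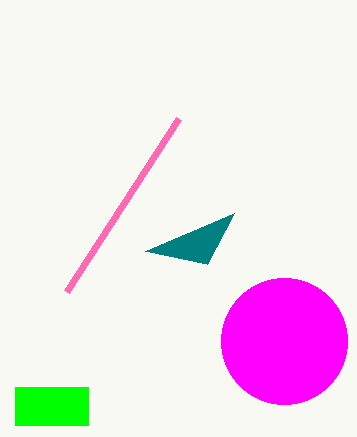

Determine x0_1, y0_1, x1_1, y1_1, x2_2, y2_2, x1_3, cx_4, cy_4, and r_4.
x0_1 = 15, y0_1 = 387, x1_1 = 88, y1_1 = 425, x2_2 = 234, y2_2 = 213, x1_3 = 179, cx_4 = 284, cy_4 = 341, r_4 = 63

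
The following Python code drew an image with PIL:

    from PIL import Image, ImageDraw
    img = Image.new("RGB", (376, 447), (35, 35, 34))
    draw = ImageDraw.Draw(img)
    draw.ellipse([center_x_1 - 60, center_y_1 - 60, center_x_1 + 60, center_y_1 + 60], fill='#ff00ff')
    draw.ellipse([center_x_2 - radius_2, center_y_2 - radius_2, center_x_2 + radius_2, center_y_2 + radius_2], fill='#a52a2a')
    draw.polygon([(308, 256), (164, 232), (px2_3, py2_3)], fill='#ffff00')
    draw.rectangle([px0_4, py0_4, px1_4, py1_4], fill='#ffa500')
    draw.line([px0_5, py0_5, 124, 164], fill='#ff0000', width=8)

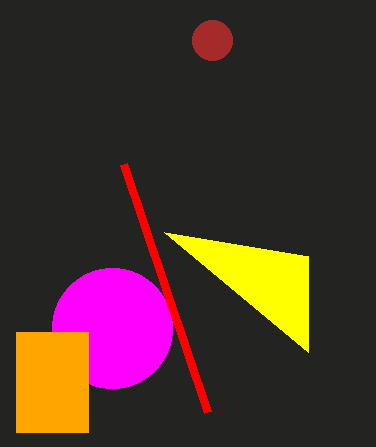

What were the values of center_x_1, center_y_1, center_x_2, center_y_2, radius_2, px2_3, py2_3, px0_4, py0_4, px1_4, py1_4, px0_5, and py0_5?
center_x_1 = 112, center_y_1 = 328, center_x_2 = 212, center_y_2 = 40, radius_2 = 20, px2_3 = 308, py2_3 = 352, px0_4 = 16, py0_4 = 332, px1_4 = 88, py1_4 = 432, px0_5 = 208, py0_5 = 412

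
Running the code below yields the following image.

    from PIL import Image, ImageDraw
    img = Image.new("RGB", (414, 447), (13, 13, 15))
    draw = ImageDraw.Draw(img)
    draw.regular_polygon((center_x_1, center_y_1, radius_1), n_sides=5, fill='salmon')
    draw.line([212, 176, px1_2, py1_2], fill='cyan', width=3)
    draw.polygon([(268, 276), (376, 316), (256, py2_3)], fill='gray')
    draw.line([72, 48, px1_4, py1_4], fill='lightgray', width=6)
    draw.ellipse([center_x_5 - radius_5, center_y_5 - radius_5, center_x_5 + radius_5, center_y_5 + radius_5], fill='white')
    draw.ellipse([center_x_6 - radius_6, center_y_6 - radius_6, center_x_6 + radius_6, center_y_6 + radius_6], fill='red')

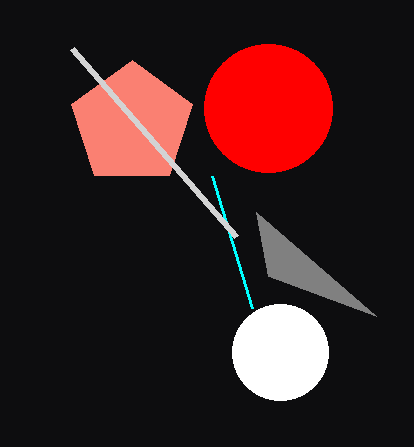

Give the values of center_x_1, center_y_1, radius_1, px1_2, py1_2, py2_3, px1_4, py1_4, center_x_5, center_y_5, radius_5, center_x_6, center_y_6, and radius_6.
center_x_1 = 132
center_y_1 = 124
radius_1 = 64
px1_2 = 252
py1_2 = 308
py2_3 = 212
px1_4 = 236
py1_4 = 236
center_x_5 = 280
center_y_5 = 352
radius_5 = 48
center_x_6 = 268
center_y_6 = 108
radius_6 = 64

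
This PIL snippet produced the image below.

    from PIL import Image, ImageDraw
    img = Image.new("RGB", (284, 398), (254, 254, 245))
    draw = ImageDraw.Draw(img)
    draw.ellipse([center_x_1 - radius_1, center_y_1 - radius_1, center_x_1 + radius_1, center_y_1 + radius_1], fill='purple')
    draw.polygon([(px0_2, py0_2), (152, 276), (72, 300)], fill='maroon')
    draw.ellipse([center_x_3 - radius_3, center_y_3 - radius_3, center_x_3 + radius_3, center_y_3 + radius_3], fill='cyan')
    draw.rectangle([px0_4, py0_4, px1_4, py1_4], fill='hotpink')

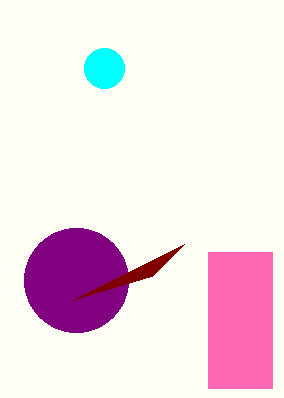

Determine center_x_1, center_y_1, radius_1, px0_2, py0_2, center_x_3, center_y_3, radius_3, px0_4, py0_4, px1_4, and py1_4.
center_x_1 = 76
center_y_1 = 280
radius_1 = 52
px0_2 = 184
py0_2 = 244
center_x_3 = 104
center_y_3 = 68
radius_3 = 20
px0_4 = 208
py0_4 = 252
px1_4 = 272
py1_4 = 388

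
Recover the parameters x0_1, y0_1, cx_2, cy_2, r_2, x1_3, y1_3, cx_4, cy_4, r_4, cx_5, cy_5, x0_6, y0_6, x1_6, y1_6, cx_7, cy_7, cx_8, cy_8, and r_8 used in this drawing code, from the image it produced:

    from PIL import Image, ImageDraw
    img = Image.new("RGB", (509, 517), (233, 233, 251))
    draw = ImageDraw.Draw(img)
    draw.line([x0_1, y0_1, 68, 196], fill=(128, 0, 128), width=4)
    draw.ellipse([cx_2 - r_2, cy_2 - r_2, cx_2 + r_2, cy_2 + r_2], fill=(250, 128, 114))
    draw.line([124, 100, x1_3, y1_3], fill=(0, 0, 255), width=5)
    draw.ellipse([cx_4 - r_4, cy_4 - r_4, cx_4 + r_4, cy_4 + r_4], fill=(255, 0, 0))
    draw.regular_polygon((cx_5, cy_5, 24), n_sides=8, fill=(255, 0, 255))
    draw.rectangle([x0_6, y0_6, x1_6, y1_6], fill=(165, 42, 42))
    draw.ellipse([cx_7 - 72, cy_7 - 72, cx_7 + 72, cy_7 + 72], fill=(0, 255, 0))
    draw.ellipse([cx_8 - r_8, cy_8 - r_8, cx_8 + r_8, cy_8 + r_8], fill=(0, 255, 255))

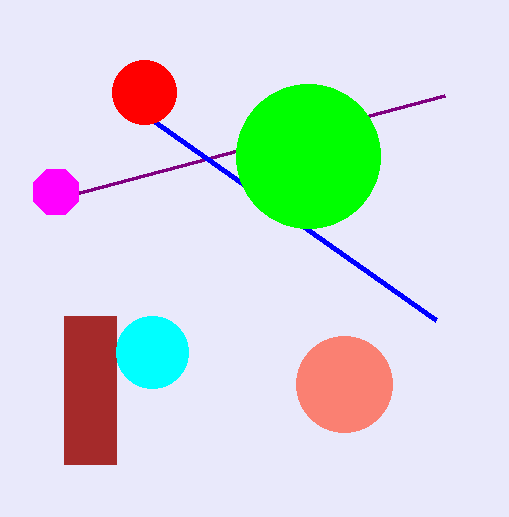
x0_1 = 444; y0_1 = 96; cx_2 = 344; cy_2 = 384; r_2 = 48; x1_3 = 436; y1_3 = 320; cx_4 = 144; cy_4 = 92; r_4 = 32; cx_5 = 56; cy_5 = 192; x0_6 = 64; y0_6 = 316; x1_6 = 116; y1_6 = 464; cx_7 = 308; cy_7 = 156; cx_8 = 152; cy_8 = 352; r_8 = 36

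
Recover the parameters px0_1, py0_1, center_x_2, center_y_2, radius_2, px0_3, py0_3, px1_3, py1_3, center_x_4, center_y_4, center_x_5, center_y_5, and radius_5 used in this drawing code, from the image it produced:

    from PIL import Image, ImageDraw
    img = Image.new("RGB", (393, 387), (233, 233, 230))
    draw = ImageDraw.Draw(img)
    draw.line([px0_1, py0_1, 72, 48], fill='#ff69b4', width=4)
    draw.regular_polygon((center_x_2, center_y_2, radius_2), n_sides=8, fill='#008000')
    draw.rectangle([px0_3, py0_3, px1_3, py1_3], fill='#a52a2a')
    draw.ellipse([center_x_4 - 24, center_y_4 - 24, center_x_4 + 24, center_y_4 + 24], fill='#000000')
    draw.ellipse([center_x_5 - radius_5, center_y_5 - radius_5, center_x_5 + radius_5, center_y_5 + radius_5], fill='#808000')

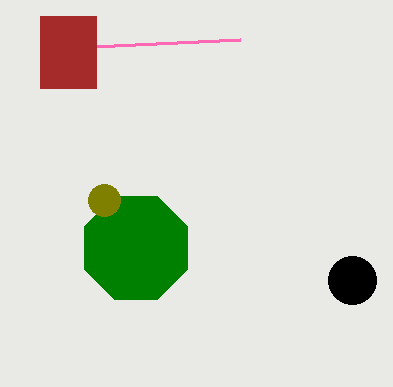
px0_1 = 240
py0_1 = 40
center_x_2 = 136
center_y_2 = 248
radius_2 = 56
px0_3 = 40
py0_3 = 16
px1_3 = 96
py1_3 = 88
center_x_4 = 352
center_y_4 = 280
center_x_5 = 104
center_y_5 = 200
radius_5 = 16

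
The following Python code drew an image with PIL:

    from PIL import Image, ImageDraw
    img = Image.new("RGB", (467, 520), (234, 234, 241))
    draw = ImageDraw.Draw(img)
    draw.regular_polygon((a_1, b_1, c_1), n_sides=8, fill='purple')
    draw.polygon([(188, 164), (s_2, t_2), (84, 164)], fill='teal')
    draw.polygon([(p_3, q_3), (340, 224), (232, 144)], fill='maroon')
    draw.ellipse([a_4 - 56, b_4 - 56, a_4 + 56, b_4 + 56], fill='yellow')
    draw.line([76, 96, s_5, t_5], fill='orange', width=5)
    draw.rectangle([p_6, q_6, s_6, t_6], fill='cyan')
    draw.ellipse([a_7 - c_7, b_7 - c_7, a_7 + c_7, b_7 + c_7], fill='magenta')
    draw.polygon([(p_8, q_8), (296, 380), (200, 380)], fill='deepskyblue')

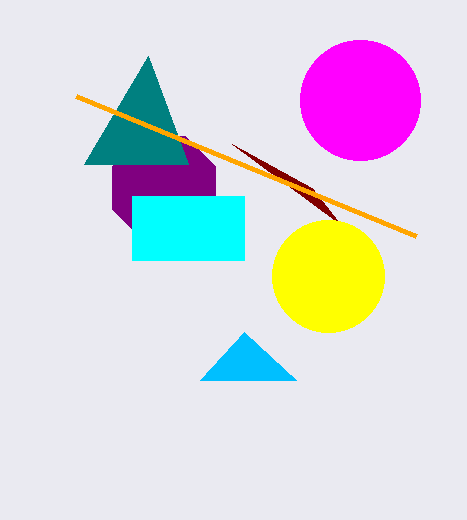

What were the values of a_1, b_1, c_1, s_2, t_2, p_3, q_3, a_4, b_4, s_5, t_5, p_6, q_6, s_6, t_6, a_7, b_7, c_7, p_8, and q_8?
a_1 = 164, b_1 = 188, c_1 = 56, s_2 = 148, t_2 = 56, p_3 = 312, q_3 = 188, a_4 = 328, b_4 = 276, s_5 = 416, t_5 = 236, p_6 = 132, q_6 = 196, s_6 = 244, t_6 = 260, a_7 = 360, b_7 = 100, c_7 = 60, p_8 = 244, q_8 = 332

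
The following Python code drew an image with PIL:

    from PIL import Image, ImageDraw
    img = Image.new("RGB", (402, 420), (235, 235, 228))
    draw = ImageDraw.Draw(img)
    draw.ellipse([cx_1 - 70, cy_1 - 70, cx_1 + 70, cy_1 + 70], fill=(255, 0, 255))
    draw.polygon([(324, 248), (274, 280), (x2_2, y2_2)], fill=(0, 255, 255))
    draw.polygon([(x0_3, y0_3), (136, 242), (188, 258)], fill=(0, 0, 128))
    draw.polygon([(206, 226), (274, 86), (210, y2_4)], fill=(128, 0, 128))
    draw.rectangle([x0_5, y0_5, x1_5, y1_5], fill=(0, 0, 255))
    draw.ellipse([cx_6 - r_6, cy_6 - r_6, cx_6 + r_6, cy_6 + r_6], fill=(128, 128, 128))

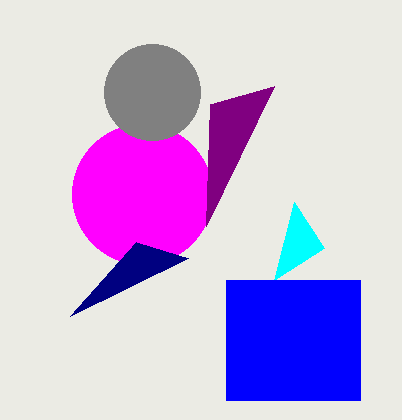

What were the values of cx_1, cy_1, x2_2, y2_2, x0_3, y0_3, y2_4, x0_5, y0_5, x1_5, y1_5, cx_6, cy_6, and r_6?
cx_1 = 142
cy_1 = 194
x2_2 = 294
y2_2 = 202
x0_3 = 70
y0_3 = 316
y2_4 = 104
x0_5 = 226
y0_5 = 280
x1_5 = 360
y1_5 = 400
cx_6 = 152
cy_6 = 92
r_6 = 48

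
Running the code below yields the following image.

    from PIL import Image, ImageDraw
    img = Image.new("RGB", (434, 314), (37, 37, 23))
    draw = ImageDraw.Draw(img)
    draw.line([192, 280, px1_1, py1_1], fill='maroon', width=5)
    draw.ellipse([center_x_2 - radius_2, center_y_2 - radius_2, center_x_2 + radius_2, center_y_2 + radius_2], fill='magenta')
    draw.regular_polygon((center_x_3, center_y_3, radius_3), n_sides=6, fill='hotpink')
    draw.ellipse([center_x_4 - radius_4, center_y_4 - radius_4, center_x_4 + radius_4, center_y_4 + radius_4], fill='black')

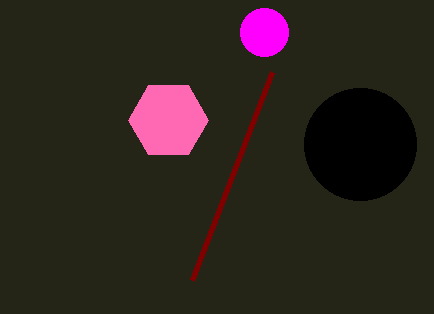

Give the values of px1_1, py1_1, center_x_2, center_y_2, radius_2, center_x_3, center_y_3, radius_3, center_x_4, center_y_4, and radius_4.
px1_1 = 272
py1_1 = 72
center_x_2 = 264
center_y_2 = 32
radius_2 = 24
center_x_3 = 168
center_y_3 = 120
radius_3 = 40
center_x_4 = 360
center_y_4 = 144
radius_4 = 56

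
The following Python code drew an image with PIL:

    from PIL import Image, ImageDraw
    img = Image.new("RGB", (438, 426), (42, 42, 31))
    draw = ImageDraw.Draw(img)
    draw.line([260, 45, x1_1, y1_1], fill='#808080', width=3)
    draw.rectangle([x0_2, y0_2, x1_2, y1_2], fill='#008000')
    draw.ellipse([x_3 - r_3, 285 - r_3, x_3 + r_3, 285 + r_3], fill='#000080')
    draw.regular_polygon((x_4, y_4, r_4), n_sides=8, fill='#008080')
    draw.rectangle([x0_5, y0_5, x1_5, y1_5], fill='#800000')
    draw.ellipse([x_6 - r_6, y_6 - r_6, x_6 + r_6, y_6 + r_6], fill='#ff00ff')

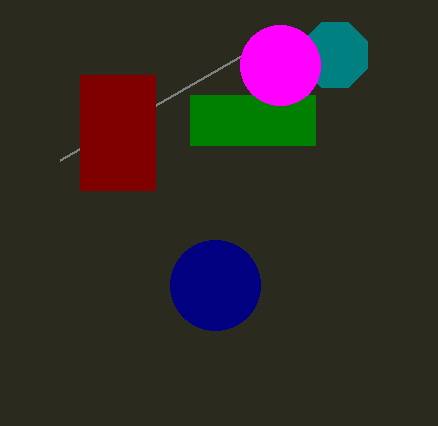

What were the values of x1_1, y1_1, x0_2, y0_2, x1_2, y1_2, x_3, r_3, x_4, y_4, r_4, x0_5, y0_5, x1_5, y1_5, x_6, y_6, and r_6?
x1_1 = 60
y1_1 = 160
x0_2 = 190
y0_2 = 95
x1_2 = 315
y1_2 = 145
x_3 = 215
r_3 = 45
x_4 = 335
y_4 = 55
r_4 = 35
x0_5 = 80
y0_5 = 75
x1_5 = 155
y1_5 = 190
x_6 = 280
y_6 = 65
r_6 = 40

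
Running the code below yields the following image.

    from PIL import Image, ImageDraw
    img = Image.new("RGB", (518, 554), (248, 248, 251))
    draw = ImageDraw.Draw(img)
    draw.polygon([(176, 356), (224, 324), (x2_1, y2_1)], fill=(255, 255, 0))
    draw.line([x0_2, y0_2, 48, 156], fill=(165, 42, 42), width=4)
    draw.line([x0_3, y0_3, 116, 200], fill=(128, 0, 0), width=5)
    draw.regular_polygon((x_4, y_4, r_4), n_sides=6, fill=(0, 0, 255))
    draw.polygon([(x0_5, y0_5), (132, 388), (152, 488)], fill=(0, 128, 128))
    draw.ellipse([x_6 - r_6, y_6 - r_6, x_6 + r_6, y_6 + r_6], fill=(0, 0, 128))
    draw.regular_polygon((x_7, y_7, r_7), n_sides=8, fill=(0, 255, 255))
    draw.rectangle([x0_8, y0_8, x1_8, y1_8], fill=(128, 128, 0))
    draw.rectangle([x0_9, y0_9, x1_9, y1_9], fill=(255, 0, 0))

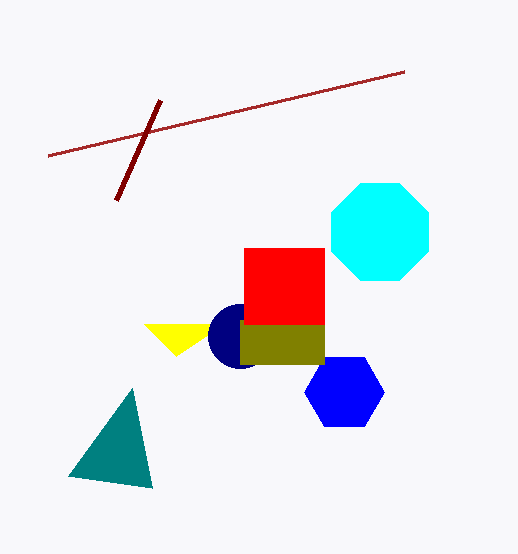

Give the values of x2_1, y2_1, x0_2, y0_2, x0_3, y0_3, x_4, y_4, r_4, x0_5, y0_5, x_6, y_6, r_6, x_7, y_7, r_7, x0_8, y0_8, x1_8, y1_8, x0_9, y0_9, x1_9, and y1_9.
x2_1 = 144
y2_1 = 324
x0_2 = 404
y0_2 = 72
x0_3 = 160
y0_3 = 100
x_4 = 344
y_4 = 392
r_4 = 40
x0_5 = 68
y0_5 = 476
x_6 = 240
y_6 = 336
r_6 = 32
x_7 = 380
y_7 = 232
r_7 = 52
x0_8 = 240
y0_8 = 320
x1_8 = 324
y1_8 = 364
x0_9 = 244
y0_9 = 248
x1_9 = 324
y1_9 = 324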